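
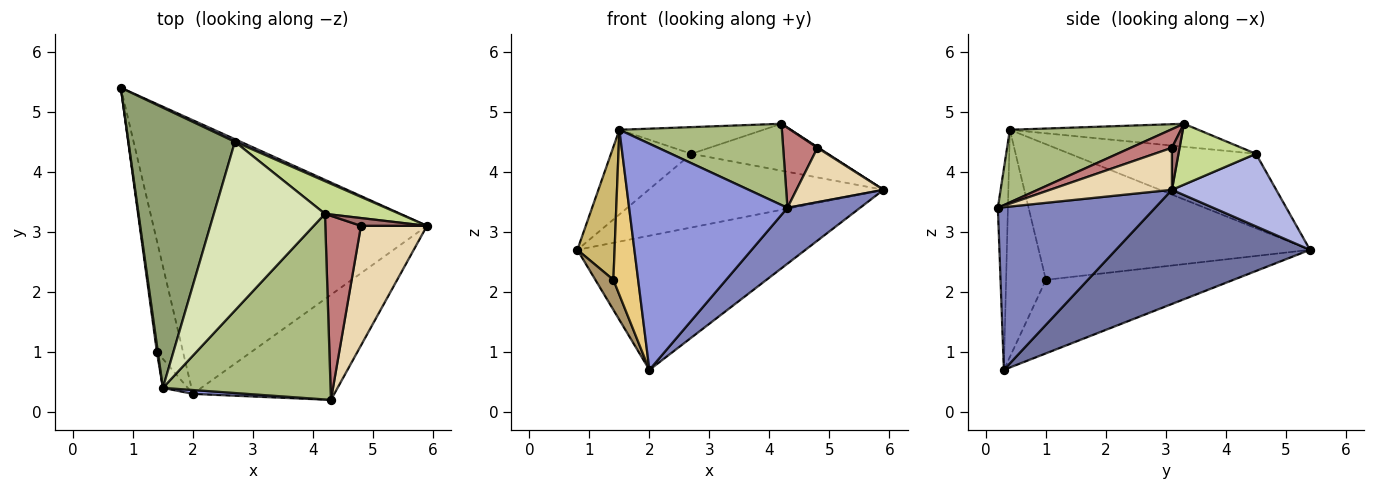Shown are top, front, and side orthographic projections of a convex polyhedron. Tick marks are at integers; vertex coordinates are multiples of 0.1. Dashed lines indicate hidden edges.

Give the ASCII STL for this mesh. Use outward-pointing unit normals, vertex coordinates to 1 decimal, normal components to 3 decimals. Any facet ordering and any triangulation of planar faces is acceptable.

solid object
 facet normal 0.351 0.412 -0.841
  outer loop
   vertex 2.0 0.3 0.7
   vertex 0.8 5.4 2.7
   vertex 5.9 3.1 3.7
  endloop
 endfacet
 facet normal 0.713 -0.329 -0.619
  outer loop
   vertex 4.3 0.2 3.4
   vertex 2.0 0.3 0.7
   vertex 5.9 3.1 3.7
  endloop
 endfacet
 facet normal -0.063 -0.998 0.017
  outer loop
   vertex 1.5 0.4 4.7
   vertex 2.0 0.3 0.7
   vertex 4.3 0.2 3.4
  endloop
 endfacet
 facet normal 0.406 0.913 0.032
  outer loop
   vertex 2.7 4.5 4.3
   vertex 5.9 3.1 3.7
   vertex 0.8 5.4 2.7
  endloop
 endfacet
 facet normal -0.556 0.240 0.796
  outer loop
   vertex 2.7 4.5 4.3
   vertex 0.8 5.4 2.7
   vertex 1.5 0.4 4.7
  endloop
 endfacet
 facet normal 0.369 -0.373 0.852
  outer loop
   vertex 4.2 3.3 4.8
   vertex 1.5 0.4 4.7
   vertex 4.3 0.2 3.4
  endloop
 endfacet
 facet normal 0.423 0.744 0.518
  outer loop
   vertex 4.2 3.3 4.8
   vertex 5.9 3.1 3.7
   vertex 2.7 4.5 4.3
  endloop
 endfacet
 facet normal -0.200 0.153 0.968
  outer loop
   vertex 4.2 3.3 4.8
   vertex 2.7 4.5 4.3
   vertex 1.5 0.4 4.7
  endloop
 endfacet
 facet normal -0.938 -0.090 -0.333
  outer loop
   vertex 1.4 1.0 2.2
   vertex 0.8 5.4 2.7
   vertex 2.0 0.3 0.7
  endloop
 endfacet
 facet normal -0.991 -0.136 0.007
  outer loop
   vertex 1.4 1.0 2.2
   vertex 1.5 0.4 4.7
   vertex 0.8 5.4 2.7
  endloop
 endfacet
 facet normal -0.845 -0.526 -0.092
  outer loop
   vertex 1.4 1.0 2.2
   vertex 2.0 0.3 0.7
   vertex 1.5 0.4 4.7
  endloop
 endfacet
 facet normal 0.501 -0.358 0.788
  outer loop
   vertex 4.8 3.1 4.4
   vertex 4.3 0.2 3.4
   vertex 5.9 3.1 3.7
  endloop
 endfacet
 facet normal 0.535 -0.076 0.841
  outer loop
   vertex 4.8 3.1 4.4
   vertex 5.9 3.1 3.7
   vertex 4.2 3.3 4.8
  endloop
 endfacet
 facet normal 0.432 -0.360 0.827
  outer loop
   vertex 4.8 3.1 4.4
   vertex 4.2 3.3 4.8
   vertex 4.3 0.2 3.4
  endloop
 endfacet
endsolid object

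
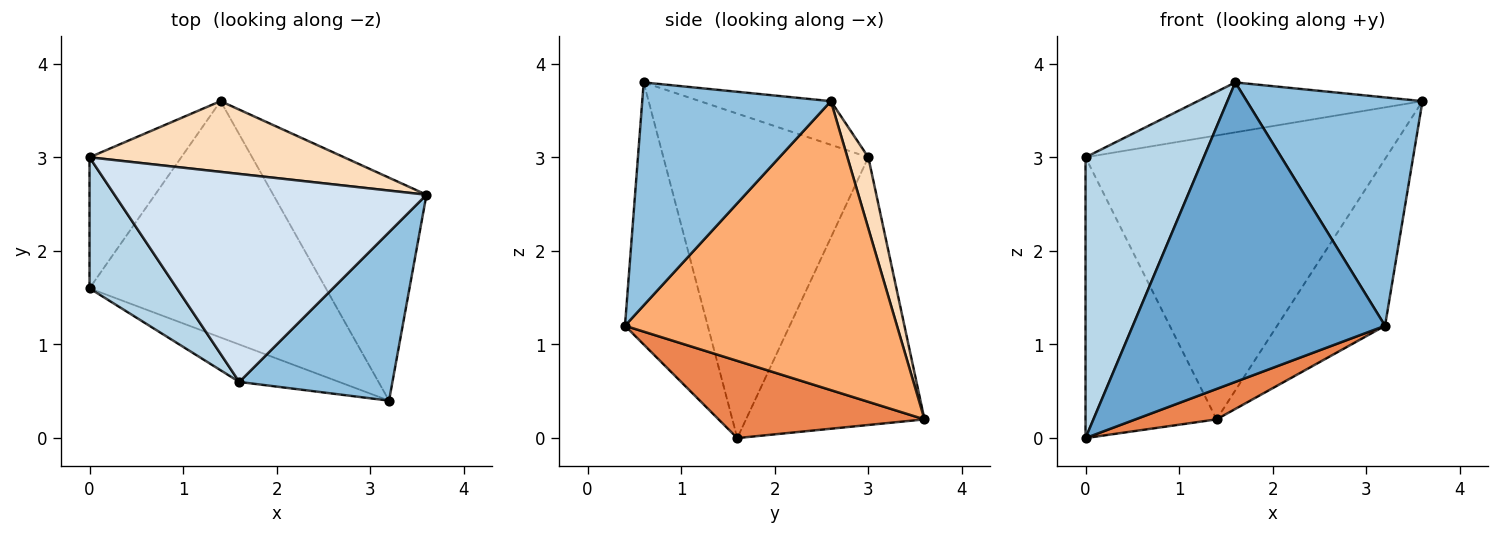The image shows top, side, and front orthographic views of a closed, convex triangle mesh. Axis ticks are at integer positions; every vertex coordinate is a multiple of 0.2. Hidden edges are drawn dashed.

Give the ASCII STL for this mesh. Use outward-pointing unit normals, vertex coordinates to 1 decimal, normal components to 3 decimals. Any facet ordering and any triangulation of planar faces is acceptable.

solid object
 facet normal -0.310 -0.944 -0.118
  outer loop
   vertex 1.6 0.6 3.8
   vertex 0.0 1.6 0.0
   vertex 3.2 0.4 1.2
  endloop
 endfacet
 facet normal 0.654 -0.609 0.449
  outer loop
   vertex 1.6 0.6 3.8
   vertex 3.2 0.4 1.2
   vertex 3.6 2.6 3.6
  endloop
 endfacet
 facet normal -0.844 -0.487 0.227
  outer loop
   vertex 0.0 3.0 3.0
   vertex 0.0 1.6 0.0
   vertex 1.6 0.6 3.8
  endloop
 endfacet
 facet normal -0.135 0.231 0.964
  outer loop
   vertex 0.0 3.0 3.0
   vertex 1.6 0.6 3.8
   vertex 3.6 2.6 3.6
  endloop
 endfacet
 facet normal 0.308 -0.121 -0.944
  outer loop
   vertex 1.4 3.6 0.2
   vertex 3.2 0.4 1.2
   vertex 0.0 1.6 0.0
  endloop
 endfacet
 facet normal 0.834 0.331 -0.442
  outer loop
   vertex 1.4 3.6 0.2
   vertex 3.6 2.6 3.6
   vertex 3.2 0.4 1.2
  endloop
 endfacet
 facet normal -0.777 0.570 -0.266
  outer loop
   vertex 1.4 3.6 0.2
   vertex 0.0 1.6 0.0
   vertex 0.0 3.0 3.0
  endloop
 endfacet
 facet normal 0.067 0.968 0.241
  outer loop
   vertex 1.4 3.6 0.2
   vertex 0.0 3.0 3.0
   vertex 3.6 2.6 3.6
  endloop
 endfacet
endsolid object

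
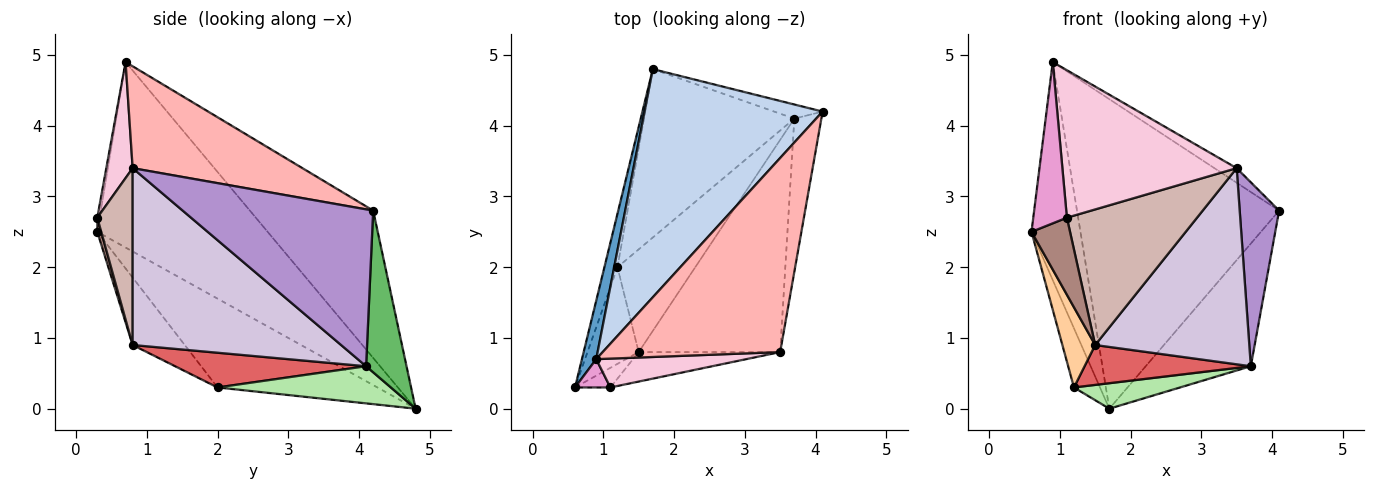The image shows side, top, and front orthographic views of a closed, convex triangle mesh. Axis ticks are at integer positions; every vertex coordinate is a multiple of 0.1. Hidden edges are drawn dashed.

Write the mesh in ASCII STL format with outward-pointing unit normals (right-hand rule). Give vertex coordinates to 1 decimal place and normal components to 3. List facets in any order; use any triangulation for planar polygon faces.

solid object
 facet normal -0.958 0.275 0.074
  outer loop
   vertex 0.9 0.7 4.9
   vertex 1.7 4.8 0.0
   vertex 0.6 0.3 2.5
  endloop
 endfacet
 facet normal -0.441 0.723 0.533
  outer loop
   vertex 0.9 0.7 4.9
   vertex 4.1 4.2 2.8
   vertex 1.7 4.8 0.0
  endloop
 endfacet
 facet normal -0.977 0.159 -0.143
  outer loop
   vertex 1.2 2.0 0.3
   vertex 0.6 0.3 2.5
   vertex 1.7 4.8 0.0
  endloop
 endfacet
 facet normal -0.712 -0.448 -0.541
  outer loop
   vertex 1.2 2.0 0.3
   vertex 1.5 0.8 0.9
   vertex 0.6 0.3 2.5
  endloop
 endfacet
 facet normal 0.357 0.928 -0.107
  outer loop
   vertex 3.7 4.1 0.6
   vertex 1.7 4.8 0.0
   vertex 4.1 4.2 2.8
  endloop
 endfacet
 facet normal 0.237 -0.145 -0.961
  outer loop
   vertex 3.7 4.1 0.6
   vertex 1.2 2.0 0.3
   vertex 1.7 4.8 0.0
  endloop
 endfacet
 facet normal 0.384 -0.334 -0.861
  outer loop
   vertex 3.7 4.1 0.6
   vertex 1.5 0.8 0.9
   vertex 1.2 2.0 0.3
  endloop
 endfacet
 facet normal 0.497 0.065 0.865
  outer loop
   vertex 3.5 0.8 3.4
   vertex 4.1 4.2 2.8
   vertex 0.9 0.7 4.9
  endloop
 endfacet
 facet normal 0.966 -0.200 -0.166
  outer loop
   vertex 3.5 0.8 3.4
   vertex 3.7 4.1 0.6
   vertex 4.1 4.2 2.8
  endloop
 endfacet
 facet normal 0.676 -0.500 -0.541
  outer loop
   vertex 3.5 0.8 3.4
   vertex 1.5 0.8 0.9
   vertex 3.7 4.1 0.6
  endloop
 endfacet
 facet normal 0.098 -0.964 -0.246
  outer loop
   vertex 1.1 0.3 2.7
   vertex 0.6 0.3 2.5
   vertex 1.5 0.8 0.9
  endloop
 endfacet
 facet normal 0.257 -0.944 -0.205
  outer loop
   vertex 1.1 0.3 2.7
   vertex 1.5 0.8 0.9
   vertex 3.5 0.8 3.4
  endloop
 endfacet
 facet normal -0.069 -0.983 0.172
  outer loop
   vertex 1.1 0.3 2.7
   vertex 0.9 0.7 4.9
   vertex 0.6 0.3 2.5
  endloop
 endfacet
 facet normal 0.147 -0.971 0.190
  outer loop
   vertex 1.1 0.3 2.7
   vertex 3.5 0.8 3.4
   vertex 0.9 0.7 4.9
  endloop
 endfacet
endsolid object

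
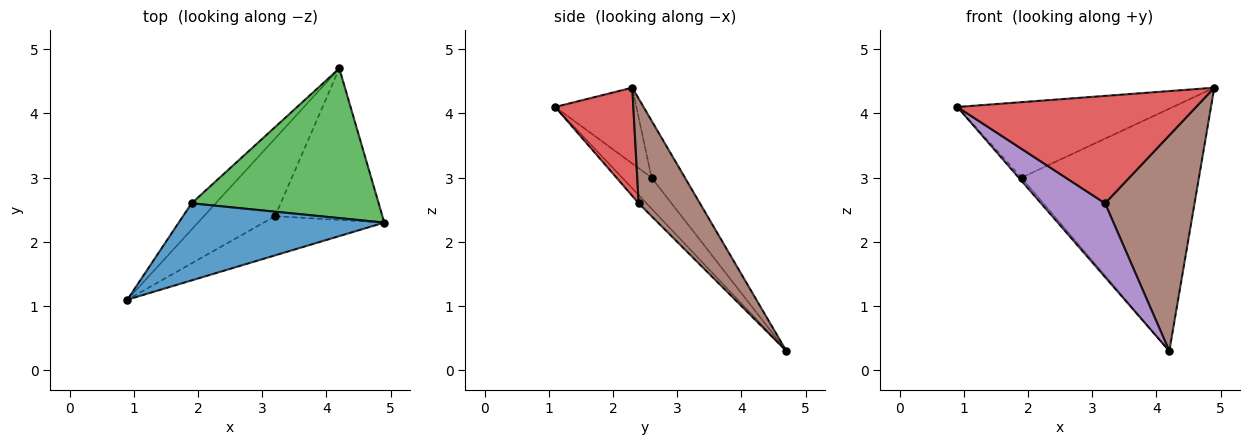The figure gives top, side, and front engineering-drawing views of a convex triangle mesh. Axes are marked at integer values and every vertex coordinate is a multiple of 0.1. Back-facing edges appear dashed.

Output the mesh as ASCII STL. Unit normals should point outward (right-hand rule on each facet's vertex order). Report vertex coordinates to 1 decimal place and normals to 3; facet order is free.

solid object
 facet normal -0.255 0.677 0.691
  outer loop
   vertex 1.9 2.6 3.0
   vertex 0.9 1.1 4.1
   vertex 4.9 2.3 4.4
  endloop
 endfacet
 facet normal -0.788 0.077 -0.611
  outer loop
   vertex 1.9 2.6 3.0
   vertex 4.2 4.7 0.3
   vertex 0.9 1.1 4.1
  endloop
 endfacet
 facet normal -0.158 0.840 0.519
  outer loop
   vertex 1.9 2.6 3.0
   vertex 4.9 2.3 4.4
   vertex 4.2 4.7 0.3
  endloop
 endfacet
 facet normal 0.294 -0.898 -0.328
  outer loop
   vertex 3.2 2.4 2.6
   vertex 4.9 2.3 4.4
   vertex 0.9 1.1 4.1
  endloop
 endfacet
 facet normal -0.083 -0.686 -0.723
  outer loop
   vertex 3.2 2.4 2.6
   vertex 0.9 1.1 4.1
   vertex 4.2 4.7 0.3
  endloop
 endfacet
 facet normal 0.489 -0.714 -0.501
  outer loop
   vertex 3.2 2.4 2.6
   vertex 4.2 4.7 0.3
   vertex 4.9 2.3 4.4
  endloop
 endfacet
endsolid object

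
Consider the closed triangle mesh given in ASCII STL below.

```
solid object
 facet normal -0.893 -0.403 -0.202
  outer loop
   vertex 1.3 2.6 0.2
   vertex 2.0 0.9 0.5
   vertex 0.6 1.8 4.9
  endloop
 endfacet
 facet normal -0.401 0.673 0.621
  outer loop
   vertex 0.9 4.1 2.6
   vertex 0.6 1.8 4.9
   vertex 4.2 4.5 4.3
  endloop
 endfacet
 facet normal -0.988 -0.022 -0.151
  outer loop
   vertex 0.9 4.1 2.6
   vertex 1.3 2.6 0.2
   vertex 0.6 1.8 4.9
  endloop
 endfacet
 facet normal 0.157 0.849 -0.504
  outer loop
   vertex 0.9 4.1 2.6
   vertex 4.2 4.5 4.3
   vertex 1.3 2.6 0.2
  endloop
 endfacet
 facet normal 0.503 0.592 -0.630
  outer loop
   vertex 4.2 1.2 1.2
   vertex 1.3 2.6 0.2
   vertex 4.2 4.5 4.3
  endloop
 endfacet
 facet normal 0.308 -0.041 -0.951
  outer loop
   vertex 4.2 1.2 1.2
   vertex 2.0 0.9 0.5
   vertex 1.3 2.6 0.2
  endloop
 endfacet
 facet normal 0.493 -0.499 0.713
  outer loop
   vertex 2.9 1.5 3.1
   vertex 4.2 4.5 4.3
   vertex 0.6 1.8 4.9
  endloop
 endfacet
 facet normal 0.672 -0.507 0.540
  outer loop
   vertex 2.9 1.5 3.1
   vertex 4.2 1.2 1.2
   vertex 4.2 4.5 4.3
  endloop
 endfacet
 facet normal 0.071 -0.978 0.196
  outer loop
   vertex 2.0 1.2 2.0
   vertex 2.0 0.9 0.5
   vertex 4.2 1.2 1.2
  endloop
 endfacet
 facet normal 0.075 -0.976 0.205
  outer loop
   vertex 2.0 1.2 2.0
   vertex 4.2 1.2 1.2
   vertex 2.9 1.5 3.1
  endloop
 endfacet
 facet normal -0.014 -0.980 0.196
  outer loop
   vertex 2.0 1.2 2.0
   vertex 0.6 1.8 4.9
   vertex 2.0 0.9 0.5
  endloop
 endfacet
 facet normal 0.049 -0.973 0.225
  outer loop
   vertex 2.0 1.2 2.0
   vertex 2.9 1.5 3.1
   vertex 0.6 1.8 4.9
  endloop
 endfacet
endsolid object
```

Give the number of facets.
12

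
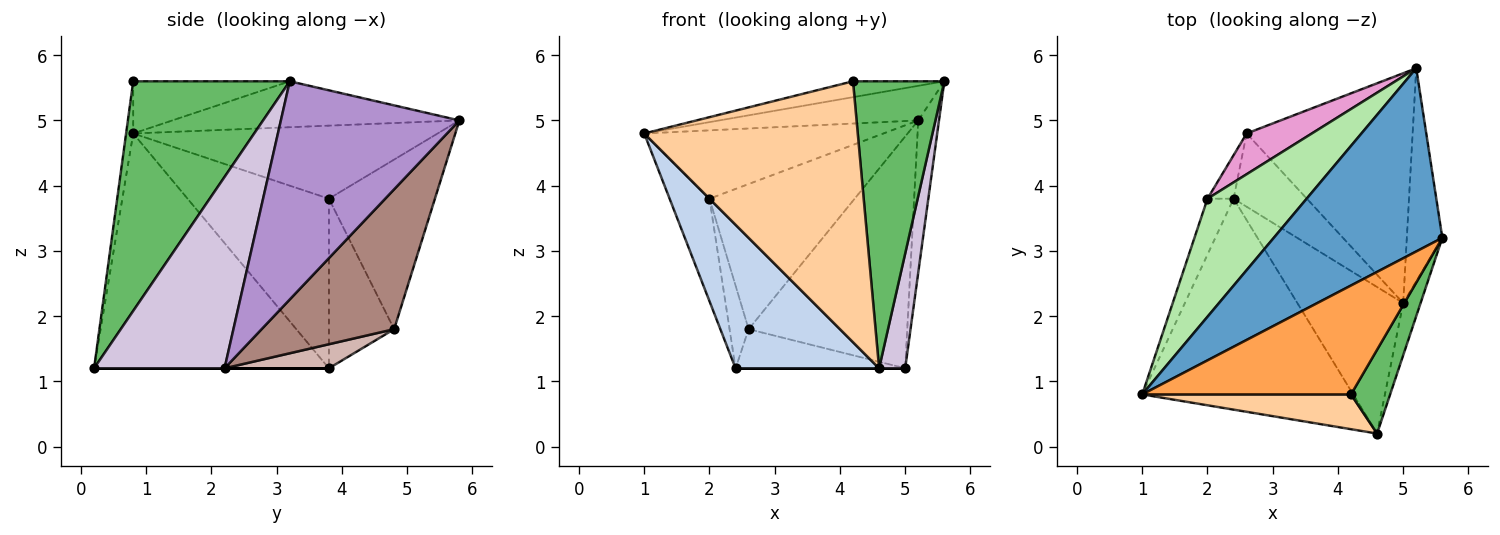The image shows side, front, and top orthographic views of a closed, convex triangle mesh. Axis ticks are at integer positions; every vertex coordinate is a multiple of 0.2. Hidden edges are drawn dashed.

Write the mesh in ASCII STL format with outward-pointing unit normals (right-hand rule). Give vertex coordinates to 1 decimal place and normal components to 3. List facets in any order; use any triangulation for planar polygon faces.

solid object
 facet normal -0.259 0.179 0.949
  outer loop
   vertex 5.2 5.8 5.0
   vertex 1.0 0.8 4.8
   vertex 5.6 3.2 5.6
  endloop
 endfacet
 facet normal -0.677 -0.414 -0.608
  outer loop
   vertex 2.4 3.8 1.2
   vertex 4.6 0.2 1.2
   vertex 1.0 0.8 4.8
  endloop
 endfacet
 facet normal -0.240 0.140 0.961
  outer loop
   vertex 4.2 0.8 5.6
   vertex 5.6 3.2 5.6
   vertex 1.0 0.8 4.8
  endloop
 endfacet
 facet normal -0.033 -0.991 0.132
  outer loop
   vertex 4.2 0.8 5.6
   vertex 1.0 0.8 4.8
   vertex 4.6 0.2 1.2
  endloop
 endfacet
 facet normal 0.855 -0.498 0.146
  outer loop
   vertex 4.2 0.8 5.6
   vertex 4.6 0.2 1.2
   vertex 5.6 3.2 5.6
  endloop
 endfacet
 facet normal -0.538 0.422 0.730
  outer loop
   vertex 2.0 3.8 3.8
   vertex 1.0 0.8 4.8
   vertex 5.2 5.8 5.0
  endloop
 endfacet
 facet normal -0.952 0.269 -0.146
  outer loop
   vertex 2.0 3.8 3.8
   vertex 2.4 3.8 1.2
   vertex 1.0 0.8 4.8
  endloop
 endfacet
 facet normal 0.000 0.000 -1.000
  outer loop
   vertex 5.0 2.2 1.2
   vertex 4.6 0.2 1.2
   vertex 2.4 3.8 1.2
  endloop
 endfacet
 facet normal 0.981 0.114 -0.160
  outer loop
   vertex 5.0 2.2 1.2
   vertex 5.2 5.8 5.0
   vertex 5.6 3.2 5.6
  endloop
 endfacet
 facet normal 0.977 -0.195 -0.089
  outer loop
   vertex 5.0 2.2 1.2
   vertex 5.6 3.2 5.6
   vertex 4.6 0.2 1.2
  endloop
 endfacet
 facet normal 0.510 0.611 -0.605
  outer loop
   vertex 2.6 4.8 1.8
   vertex 5.2 5.8 5.0
   vertex 5.0 2.2 1.2
  endloop
 endfacet
 facet normal 0.279 0.453 -0.847
  outer loop
   vertex 2.6 4.8 1.8
   vertex 5.0 2.2 1.2
   vertex 2.4 3.8 1.2
  endloop
 endfacet
 facet normal -0.575 0.788 0.221
  outer loop
   vertex 2.6 4.8 1.8
   vertex 2.0 3.8 3.8
   vertex 5.2 5.8 5.0
  endloop
 endfacet
 facet normal -0.950 0.278 -0.146
  outer loop
   vertex 2.6 4.8 1.8
   vertex 2.4 3.8 1.2
   vertex 2.0 3.8 3.8
  endloop
 endfacet
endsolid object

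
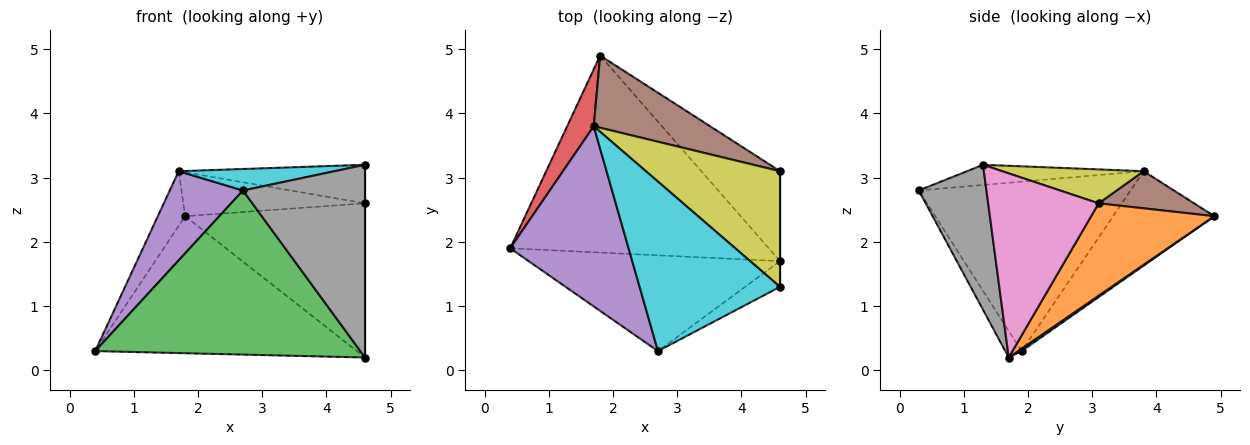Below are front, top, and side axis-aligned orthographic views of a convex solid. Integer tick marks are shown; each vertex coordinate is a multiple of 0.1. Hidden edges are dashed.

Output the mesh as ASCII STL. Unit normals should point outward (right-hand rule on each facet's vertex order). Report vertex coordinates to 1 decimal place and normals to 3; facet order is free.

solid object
 facet normal 0.008 0.571 -0.821
  outer loop
   vertex 4.6 1.7 0.2
   vertex 0.4 1.9 0.3
   vertex 1.8 4.9 2.4
  endloop
 endfacet
 facet normal 0.509 0.744 -0.434
  outer loop
   vertex 4.6 1.7 0.2
   vertex 1.8 4.9 2.4
   vertex 4.6 3.1 2.6
  endloop
 endfacet
 facet normal -0.053 -0.863 -0.503
  outer loop
   vertex 4.6 1.7 0.2
   vertex 2.7 0.3 2.8
   vertex 0.4 1.9 0.3
  endloop
 endfacet
 facet normal -0.932 0.251 0.262
  outer loop
   vertex 1.7 3.8 3.1
   vertex 1.8 4.9 2.4
   vertex 0.4 1.9 0.3
  endloop
 endfacet
 facet normal -0.789 -0.273 0.551
  outer loop
   vertex 1.7 3.8 3.1
   vertex 0.4 1.9 0.3
   vertex 2.7 0.3 2.8
  endloop
 endfacet
 facet normal 0.263 0.501 0.825
  outer loop
   vertex 1.7 3.8 3.1
   vertex 4.6 3.1 2.6
   vertex 1.8 4.9 2.4
  endloop
 endfacet
 facet normal 1.000 0.000 0.000
  outer loop
   vertex 4.6 1.3 3.2
   vertex 4.6 1.7 0.2
   vertex 4.6 3.1 2.6
  endloop
 endfacet
 facet normal 0.482 -0.869 -0.116
  outer loop
   vertex 4.6 1.3 3.2
   vertex 2.7 0.3 2.8
   vertex 4.6 1.7 0.2
  endloop
 endfacet
 facet normal 0.233 0.308 0.923
  outer loop
   vertex 4.6 1.3 3.2
   vertex 4.6 3.1 2.6
   vertex 1.7 3.8 3.1
  endloop
 endfacet
 facet normal -0.141 -0.125 0.982
  outer loop
   vertex 4.6 1.3 3.2
   vertex 1.7 3.8 3.1
   vertex 2.7 0.3 2.8
  endloop
 endfacet
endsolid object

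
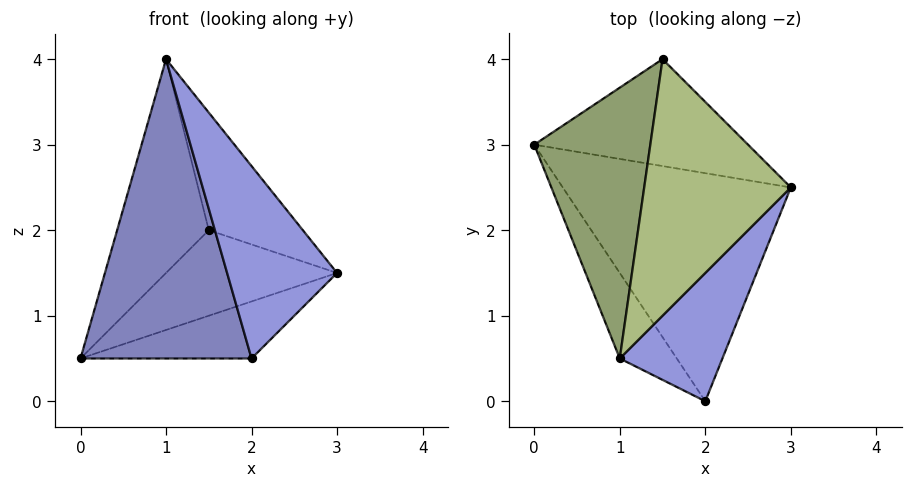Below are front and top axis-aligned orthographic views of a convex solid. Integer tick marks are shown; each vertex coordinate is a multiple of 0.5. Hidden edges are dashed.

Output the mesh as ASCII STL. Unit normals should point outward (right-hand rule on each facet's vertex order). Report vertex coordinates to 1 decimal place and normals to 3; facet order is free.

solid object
 facet normal 0.342 0.228 -0.912
  outer loop
   vertex 2.0 0.0 0.5
   vertex 0.0 3.0 0.5
   vertex 3.0 2.5 1.5
  endloop
 endfacet
 facet normal -0.822 -0.548 -0.157
  outer loop
   vertex 1.0 0.5 4.0
   vertex 0.0 3.0 0.5
   vertex 2.0 0.0 0.5
  endloop
 endfacet
 facet normal 0.836 -0.456 0.304
  outer loop
   vertex 1.0 0.5 4.0
   vertex 2.0 0.0 0.5
   vertex 3.0 2.5 1.5
  endloop
 endfacet
 facet normal 0.342 0.587 -0.734
  outer loop
   vertex 1.5 4.0 2.0
   vertex 3.0 2.5 1.5
   vertex 0.0 3.0 0.5
  endloop
 endfacet
 facet normal -0.768 0.397 0.503
  outer loop
   vertex 1.5 4.0 2.0
   vertex 0.0 3.0 0.5
   vertex 1.0 0.5 4.0
  endloop
 endfacet
 facet normal 0.584 0.338 0.738
  outer loop
   vertex 1.5 4.0 2.0
   vertex 1.0 0.5 4.0
   vertex 3.0 2.5 1.5
  endloop
 endfacet
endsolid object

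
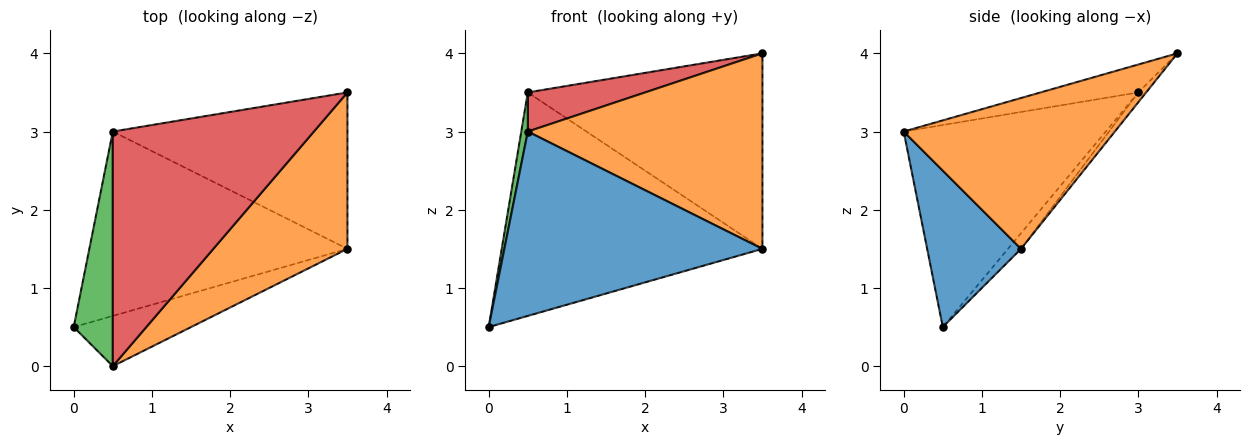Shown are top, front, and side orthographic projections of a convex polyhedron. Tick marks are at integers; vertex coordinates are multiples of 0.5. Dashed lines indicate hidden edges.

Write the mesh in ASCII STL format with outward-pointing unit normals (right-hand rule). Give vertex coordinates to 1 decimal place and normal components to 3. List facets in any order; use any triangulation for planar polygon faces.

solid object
 facet normal 0.331 -0.910 -0.248
  outer loop
   vertex 3.5 1.5 1.5
   vertex 0.5 0.0 3.0
   vertex 0.0 0.5 0.5
  endloop
 endfacet
 facet normal 0.575 -0.639 0.511
  outer loop
   vertex 3.5 1.5 1.5
   vertex 3.5 3.5 4.0
   vertex 0.5 0.0 3.0
  endloop
 endfacet
 facet normal -0.981 -0.032 0.190
  outer loop
   vertex 0.5 3.0 3.5
   vertex 0.0 0.5 0.5
   vertex 0.5 0.0 3.0
  endloop
 endfacet
 facet normal -0.136 -0.163 0.977
  outer loop
   vertex 0.5 3.0 3.5
   vertex 0.5 0.0 3.0
   vertex 3.5 3.5 4.0
  endloop
 endfacet
 facet normal -0.039 0.771 -0.636
  outer loop
   vertex 0.5 3.0 3.5
   vertex 3.5 1.5 1.5
   vertex 0.0 0.5 0.5
  endloop
 endfacet
 facet normal -0.026 0.781 -0.624
  outer loop
   vertex 0.5 3.0 3.5
   vertex 3.5 3.5 4.0
   vertex 3.5 1.5 1.5
  endloop
 endfacet
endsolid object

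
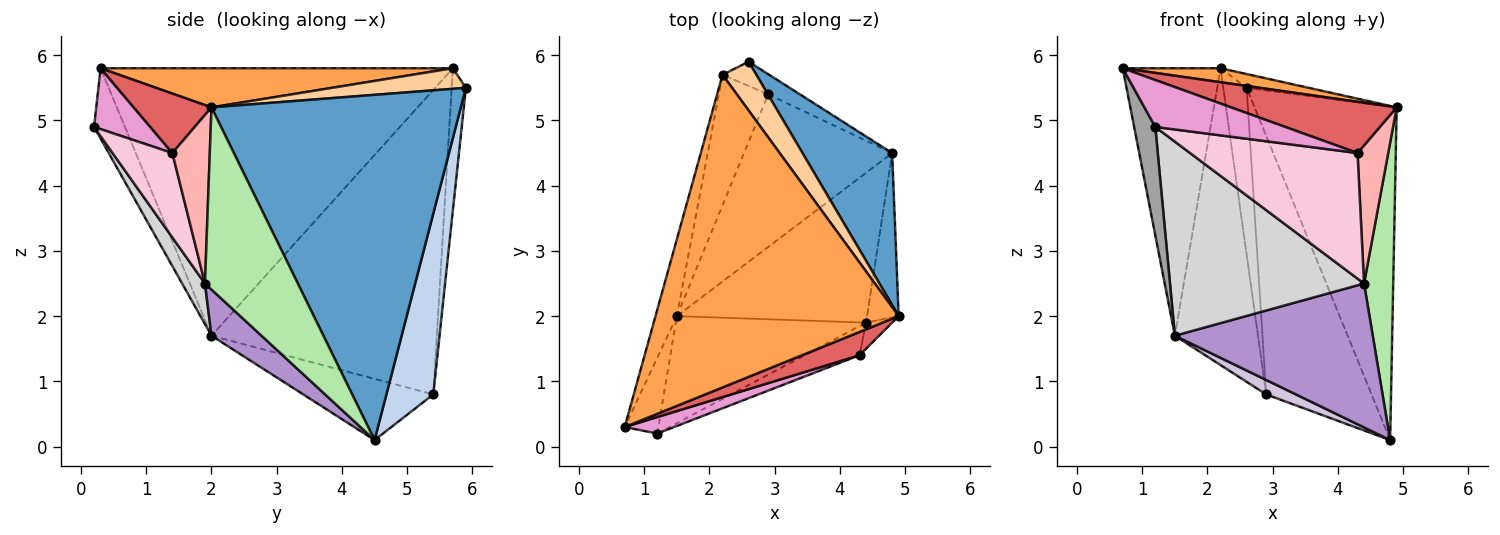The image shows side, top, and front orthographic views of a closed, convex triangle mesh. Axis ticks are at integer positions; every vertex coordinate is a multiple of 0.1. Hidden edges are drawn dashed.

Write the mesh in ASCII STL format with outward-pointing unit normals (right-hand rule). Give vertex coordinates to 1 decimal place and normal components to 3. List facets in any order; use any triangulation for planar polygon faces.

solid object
 facet normal 0.848 0.483 0.220
  outer loop
   vertex 4.8 4.5 0.1
   vertex 2.6 5.9 5.5
   vertex 4.9 2.0 5.2
  endloop
 endfacet
 facet normal 0.405 0.911 -0.071
  outer loop
   vertex 2.9 5.4 0.8
   vertex 2.6 5.9 5.5
   vertex 4.8 4.5 0.1
  endloop
 endfacet
 facet normal 0.159 -0.044 0.986
  outer loop
   vertex 2.2 5.7 5.8
   vertex 0.7 0.3 5.8
   vertex 4.9 2.0 5.2
  endloop
 endfacet
 facet normal 0.506 0.234 0.830
  outer loop
   vertex 2.2 5.7 5.8
   vertex 4.9 2.0 5.2
   vertex 2.6 5.9 5.5
  endloop
 endfacet
 facet normal -0.516 0.848 -0.123
  outer loop
   vertex 2.2 5.7 5.8
   vertex 2.6 5.9 5.5
   vertex 2.9 5.4 0.8
  endloop
 endfacet
 facet normal 0.941 -0.296 -0.163
  outer loop
   vertex 4.4 1.9 2.5
   vertex 4.8 4.5 0.1
   vertex 4.9 2.0 5.2
  endloop
 endfacet
 facet normal 0.393 -0.837 0.380
  outer loop
   vertex 4.3 1.4 4.5
   vertex 4.9 2.0 5.2
   vertex 0.7 0.3 5.8
  endloop
 endfacet
 facet normal 0.768 -0.629 -0.119
  outer loop
   vertex 4.3 1.4 4.5
   vertex 4.4 1.9 2.5
   vertex 4.9 2.0 5.2
  endloop
 endfacet
 facet normal 0.172 -0.682 -0.710
  outer loop
   vertex 1.5 2.0 1.7
   vertex 4.8 4.5 0.1
   vertex 4.4 1.9 2.5
  endloop
 endfacet
 facet normal -0.380 -0.087 -0.921
  outer loop
   vertex 1.5 2.0 1.7
   vertex 2.9 5.4 0.8
   vertex 4.8 4.5 0.1
  endloop
 endfacet
 facet normal -0.961 0.267 -0.077
  outer loop
   vertex 1.5 2.0 1.7
   vertex 0.7 0.3 5.8
   vertex 2.2 5.7 5.8
  endloop
 endfacet
 facet normal -0.928 0.342 -0.150
  outer loop
   vertex 1.5 2.0 1.7
   vertex 2.2 5.7 5.8
   vertex 2.9 5.4 0.8
  endloop
 endfacet
 facet normal 0.378 -0.874 0.307
  outer loop
   vertex 1.2 0.2 4.9
   vertex 4.3 1.4 4.5
   vertex 0.7 0.3 5.8
  endloop
 endfacet
 facet normal 0.329 -0.920 -0.214
  outer loop
   vertex 1.2 0.2 4.9
   vertex 4.4 1.9 2.5
   vertex 4.3 1.4 4.5
  endloop
 endfacet
 facet normal -0.767 -0.526 -0.368
  outer loop
   vertex 1.2 0.2 4.9
   vertex 0.7 0.3 5.8
   vertex 1.5 2.0 1.7
  endloop
 endfacet
 facet normal 0.102 -0.871 -0.480
  outer loop
   vertex 1.2 0.2 4.9
   vertex 1.5 2.0 1.7
   vertex 4.4 1.9 2.5
  endloop
 endfacet
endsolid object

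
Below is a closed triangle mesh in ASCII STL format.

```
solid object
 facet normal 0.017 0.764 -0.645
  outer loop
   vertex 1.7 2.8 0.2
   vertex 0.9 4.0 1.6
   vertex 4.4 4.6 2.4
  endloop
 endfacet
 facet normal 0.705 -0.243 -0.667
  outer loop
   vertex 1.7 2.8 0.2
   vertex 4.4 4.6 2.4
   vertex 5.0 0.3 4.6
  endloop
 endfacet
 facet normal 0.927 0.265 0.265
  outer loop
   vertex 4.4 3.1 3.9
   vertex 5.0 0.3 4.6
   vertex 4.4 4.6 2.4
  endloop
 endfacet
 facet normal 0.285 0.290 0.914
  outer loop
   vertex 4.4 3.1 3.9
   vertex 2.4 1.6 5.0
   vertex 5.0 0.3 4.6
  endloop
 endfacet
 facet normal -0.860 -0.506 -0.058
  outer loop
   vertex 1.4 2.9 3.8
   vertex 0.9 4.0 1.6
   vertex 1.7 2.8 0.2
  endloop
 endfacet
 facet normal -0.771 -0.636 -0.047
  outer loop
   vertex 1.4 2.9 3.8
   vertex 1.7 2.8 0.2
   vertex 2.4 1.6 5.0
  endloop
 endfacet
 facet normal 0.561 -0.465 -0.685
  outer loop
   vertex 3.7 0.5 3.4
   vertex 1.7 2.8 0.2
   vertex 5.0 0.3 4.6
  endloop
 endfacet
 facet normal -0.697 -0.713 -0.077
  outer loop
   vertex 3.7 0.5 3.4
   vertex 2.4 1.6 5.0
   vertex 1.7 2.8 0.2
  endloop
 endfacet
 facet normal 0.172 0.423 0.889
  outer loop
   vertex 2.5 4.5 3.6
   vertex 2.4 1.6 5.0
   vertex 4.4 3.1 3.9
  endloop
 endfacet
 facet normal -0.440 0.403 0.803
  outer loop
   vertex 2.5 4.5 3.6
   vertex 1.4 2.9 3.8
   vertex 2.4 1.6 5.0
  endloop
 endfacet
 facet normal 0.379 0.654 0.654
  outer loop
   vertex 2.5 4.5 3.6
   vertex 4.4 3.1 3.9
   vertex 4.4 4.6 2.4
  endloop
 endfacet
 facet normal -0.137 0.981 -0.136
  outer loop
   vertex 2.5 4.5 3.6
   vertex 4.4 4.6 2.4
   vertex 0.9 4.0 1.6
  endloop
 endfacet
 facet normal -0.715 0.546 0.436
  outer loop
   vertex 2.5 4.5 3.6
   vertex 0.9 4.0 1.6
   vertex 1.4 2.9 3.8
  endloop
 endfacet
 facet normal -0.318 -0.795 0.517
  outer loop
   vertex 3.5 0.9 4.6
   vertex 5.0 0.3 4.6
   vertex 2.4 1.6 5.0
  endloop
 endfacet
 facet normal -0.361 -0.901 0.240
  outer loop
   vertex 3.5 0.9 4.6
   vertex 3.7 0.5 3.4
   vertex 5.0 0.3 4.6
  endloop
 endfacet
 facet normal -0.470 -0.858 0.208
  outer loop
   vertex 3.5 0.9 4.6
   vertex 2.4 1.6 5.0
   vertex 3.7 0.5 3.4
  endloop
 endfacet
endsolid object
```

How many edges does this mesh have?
24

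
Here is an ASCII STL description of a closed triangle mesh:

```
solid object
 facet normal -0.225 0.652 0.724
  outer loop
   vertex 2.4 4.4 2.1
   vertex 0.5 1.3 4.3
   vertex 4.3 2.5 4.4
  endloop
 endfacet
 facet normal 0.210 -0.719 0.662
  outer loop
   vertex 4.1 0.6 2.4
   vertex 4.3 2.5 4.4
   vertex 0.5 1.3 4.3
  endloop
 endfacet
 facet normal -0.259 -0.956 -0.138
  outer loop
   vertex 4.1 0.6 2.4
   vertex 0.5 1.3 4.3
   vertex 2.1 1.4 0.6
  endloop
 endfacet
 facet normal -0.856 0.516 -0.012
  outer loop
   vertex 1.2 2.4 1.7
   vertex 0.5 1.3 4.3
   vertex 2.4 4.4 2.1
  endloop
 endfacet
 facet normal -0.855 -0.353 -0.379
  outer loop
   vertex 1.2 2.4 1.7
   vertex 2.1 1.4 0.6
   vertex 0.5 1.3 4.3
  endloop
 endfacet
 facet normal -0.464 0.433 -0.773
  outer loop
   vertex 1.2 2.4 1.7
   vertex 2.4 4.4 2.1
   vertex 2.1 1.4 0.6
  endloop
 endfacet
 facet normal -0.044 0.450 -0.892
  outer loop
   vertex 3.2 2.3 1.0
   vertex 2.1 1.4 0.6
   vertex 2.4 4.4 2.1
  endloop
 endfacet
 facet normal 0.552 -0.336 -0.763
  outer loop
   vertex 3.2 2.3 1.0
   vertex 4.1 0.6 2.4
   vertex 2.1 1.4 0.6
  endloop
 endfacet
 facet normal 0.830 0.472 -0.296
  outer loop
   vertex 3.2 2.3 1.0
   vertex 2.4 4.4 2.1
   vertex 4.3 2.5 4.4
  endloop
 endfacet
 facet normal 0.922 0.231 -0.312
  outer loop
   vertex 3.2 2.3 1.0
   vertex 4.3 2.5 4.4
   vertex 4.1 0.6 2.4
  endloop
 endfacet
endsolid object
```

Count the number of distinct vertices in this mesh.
7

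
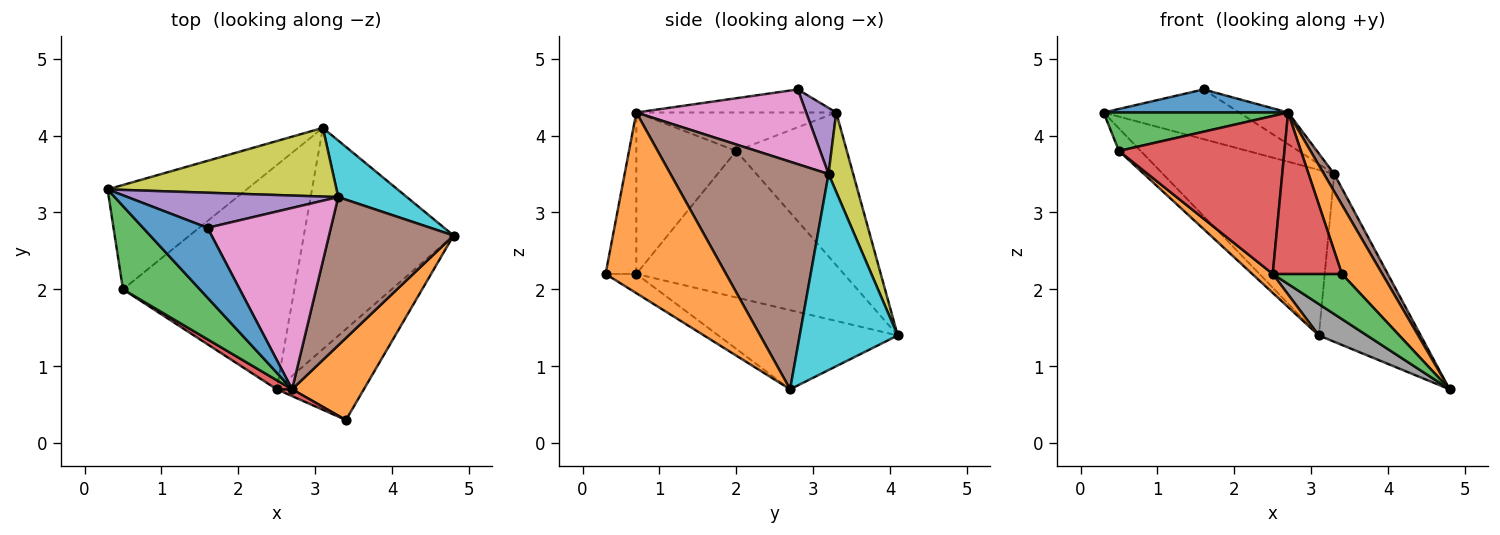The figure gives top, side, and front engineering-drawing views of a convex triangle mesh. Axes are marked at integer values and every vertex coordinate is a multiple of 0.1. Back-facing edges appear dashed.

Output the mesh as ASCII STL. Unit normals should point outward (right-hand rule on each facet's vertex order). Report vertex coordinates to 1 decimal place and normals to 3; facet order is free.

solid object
 facet normal -0.322 -0.297 0.899
  outer loop
   vertex 2.7 0.7 4.3
   vertex 1.6 2.8 4.6
   vertex 0.3 3.3 4.3
  endloop
 endfacet
 facet normal 0.887 -0.297 0.352
  outer loop
   vertex 2.7 0.7 4.3
   vertex 3.4 0.3 2.2
   vertex 4.8 2.7 0.7
  endloop
 endfacet
 facet normal -0.194 -0.436 -0.879
  outer loop
   vertex 2.5 0.7 2.2
   vertex 4.8 2.7 0.7
   vertex 3.4 0.3 2.2
  endloop
 endfacet
 facet normal -0.406 -0.913 0.039
  outer loop
   vertex 2.5 0.7 2.2
   vertex 3.4 0.3 2.2
   vertex 2.7 0.7 4.3
  endloop
 endfacet
 facet normal 0.178 0.804 0.568
  outer loop
   vertex 3.3 3.2 3.5
   vertex 0.3 3.3 4.3
   vertex 1.6 2.8 4.6
  endloop
 endfacet
 facet normal 0.876 -0.057 0.479
  outer loop
   vertex 3.3 3.2 3.5
   vertex 2.7 0.7 4.3
   vertex 4.8 2.7 0.7
  endloop
 endfacet
 facet normal 0.513 0.148 0.846
  outer loop
   vertex 3.3 3.2 3.5
   vertex 1.6 2.8 4.6
   vertex 2.7 0.7 4.3
  endloop
 endfacet
 facet normal -0.464 -0.125 -0.877
  outer loop
   vertex 3.1 4.1 1.4
   vertex 4.8 2.7 0.7
   vertex 2.5 0.7 2.2
  endloop
 endfacet
 facet normal 0.132 0.916 0.380
  outer loop
   vertex 3.1 4.1 1.4
   vertex 0.3 3.3 4.3
   vertex 3.3 3.2 3.5
  endloop
 endfacet
 facet normal 0.674 0.700 0.236
  outer loop
   vertex 3.1 4.1 1.4
   vertex 3.3 3.2 3.5
   vertex 4.8 2.7 0.7
  endloop
 endfacet
 facet normal -0.731 0.144 -0.667
  outer loop
   vertex 0.5 2.0 3.8
   vertex 0.3 3.3 4.3
   vertex 3.1 4.1 1.4
  endloop
 endfacet
 facet normal -0.648 -0.064 -0.759
  outer loop
   vertex 0.5 2.0 3.8
   vertex 3.1 4.1 1.4
   vertex 2.5 0.7 2.2
  endloop
 endfacet
 facet normal -0.413 -0.382 0.827
  outer loop
   vertex 0.5 2.0 3.8
   vertex 2.7 0.7 4.3
   vertex 0.3 3.3 4.3
  endloop
 endfacet
 facet normal -0.516 -0.855 0.049
  outer loop
   vertex 0.5 2.0 3.8
   vertex 2.5 0.7 2.2
   vertex 2.7 0.7 4.3
  endloop
 endfacet
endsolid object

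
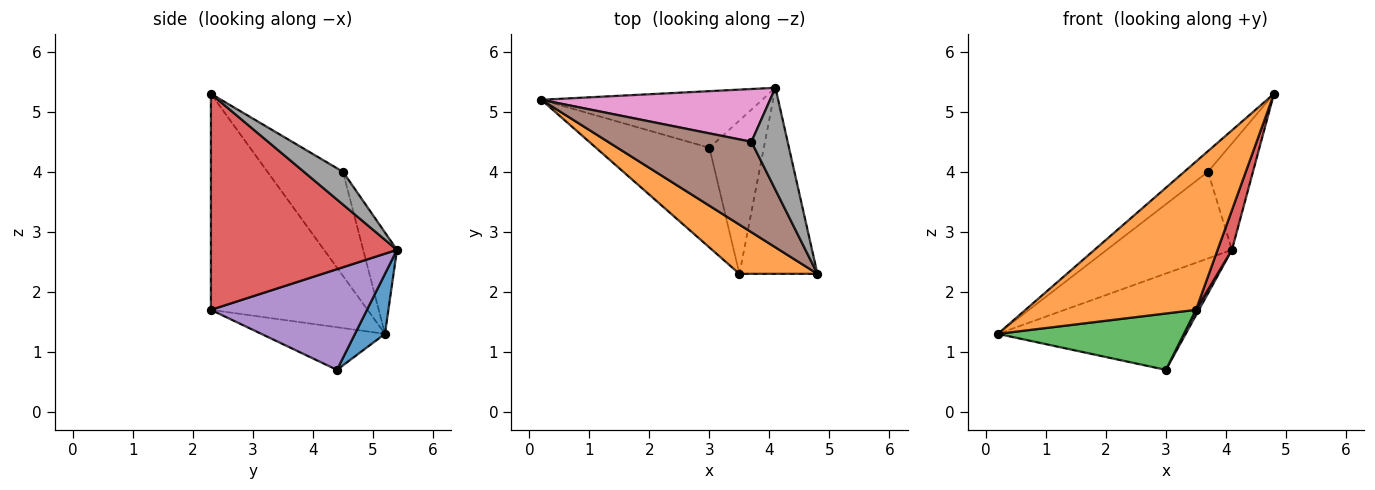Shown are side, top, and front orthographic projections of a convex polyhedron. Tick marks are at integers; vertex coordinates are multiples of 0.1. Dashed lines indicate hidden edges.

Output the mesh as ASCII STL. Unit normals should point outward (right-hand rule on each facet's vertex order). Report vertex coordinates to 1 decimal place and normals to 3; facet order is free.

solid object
 facet normal 0.136 0.854 -0.502
  outer loop
   vertex 3.0 4.4 0.7
   vertex 0.2 5.2 1.3
   vertex 4.1 5.4 2.7
  endloop
 endfacet
 facet normal -0.657 -0.715 0.237
  outer loop
   vertex 3.5 2.3 1.7
   vertex 4.8 2.3 5.3
   vertex 0.2 5.2 1.3
  endloop
 endfacet
 facet normal -0.311 -0.468 -0.827
  outer loop
   vertex 3.5 2.3 1.7
   vertex 0.2 5.2 1.3
   vertex 3.0 4.4 0.7
  endloop
 endfacet
 facet normal 0.938 -0.072 -0.339
  outer loop
   vertex 3.5 2.3 1.7
   vertex 4.1 5.4 2.7
   vertex 4.8 2.3 5.3
  endloop
 endfacet
 facet normal 0.880 -0.017 -0.475
  outer loop
   vertex 3.5 2.3 1.7
   vertex 3.0 4.4 0.7
   vertex 4.1 5.4 2.7
  endloop
 endfacet
 facet normal -0.578 0.181 0.796
  outer loop
   vertex 3.7 4.5 4.0
   vertex 0.2 5.2 1.3
   vertex 4.8 2.3 5.3
  endloop
 endfacet
 facet normal -0.225 0.832 0.507
  outer loop
   vertex 3.7 4.5 4.0
   vertex 4.1 5.4 2.7
   vertex 0.2 5.2 1.3
  endloop
 endfacet
 facet normal 0.530 0.612 0.587
  outer loop
   vertex 3.7 4.5 4.0
   vertex 4.8 2.3 5.3
   vertex 4.1 5.4 2.7
  endloop
 endfacet
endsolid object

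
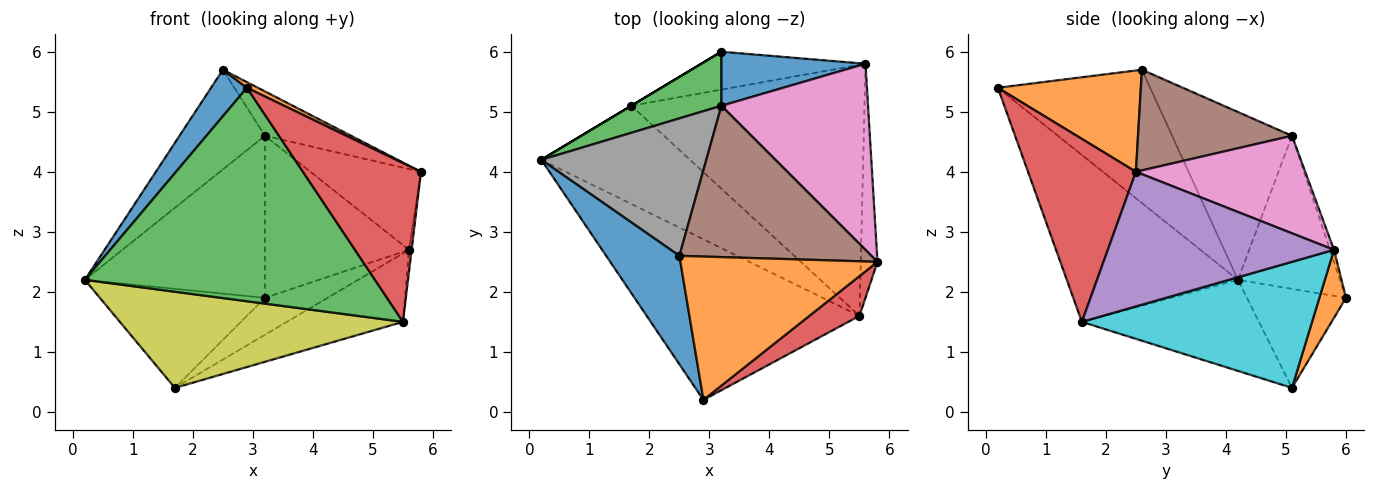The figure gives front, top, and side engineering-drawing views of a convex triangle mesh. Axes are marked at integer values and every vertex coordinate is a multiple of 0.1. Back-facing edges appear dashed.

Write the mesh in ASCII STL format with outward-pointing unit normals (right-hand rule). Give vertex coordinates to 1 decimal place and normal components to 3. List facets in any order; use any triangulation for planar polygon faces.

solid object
 facet normal -0.858 -0.202 0.472
  outer loop
   vertex 2.5 2.6 5.7
   vertex 0.2 4.2 2.2
   vertex 2.9 0.2 5.4
  endloop
 endfacet
 facet normal 0.457 -0.035 0.889
  outer loop
   vertex 2.5 2.6 5.7
   vertex 2.9 0.2 5.4
   vertex 5.8 2.5 4.0
  endloop
 endfacet
 facet normal -0.426 -0.723 -0.544
  outer loop
   vertex 5.5 1.6 1.5
   vertex 2.9 0.2 5.4
   vertex 0.2 4.2 2.2
  endloop
 endfacet
 facet normal 0.663 -0.726 0.182
  outer loop
   vertex 5.5 1.6 1.5
   vertex 5.8 2.5 4.0
   vertex 2.9 0.2 5.4
  endloop
 endfacet
 facet normal 0.992 0.012 -0.123
  outer loop
   vertex 5.5 1.6 1.5
   vertex 5.6 5.8 2.7
   vertex 5.8 2.5 4.0
  endloop
 endfacet
 facet normal 0.449 0.251 0.857
  outer loop
   vertex 3.2 5.1 4.6
   vertex 2.5 2.6 5.7
   vertex 5.8 2.5 4.0
  endloop
 endfacet
 facet normal 0.521 0.340 0.783
  outer loop
   vertex 3.2 5.1 4.6
   vertex 5.8 2.5 4.0
   vertex 5.6 5.8 2.7
  endloop
 endfacet
 facet normal -0.636 0.453 0.625
  outer loop
   vertex 3.2 5.1 4.6
   vertex 0.2 4.2 2.2
   vertex 2.5 2.6 5.7
  endloop
 endfacet
 facet normal -0.401 -0.641 -0.655
  outer loop
   vertex 1.7 5.1 0.4
   vertex 5.5 1.6 1.5
   vertex 0.2 4.2 2.2
  endloop
 endfacet
 facet normal 0.463 0.233 -0.855
  outer loop
   vertex 1.7 5.1 0.4
   vertex 5.6 5.8 2.7
   vertex 5.5 1.6 1.5
  endloop
 endfacet
 facet normal -0.026 0.948 0.316
  outer loop
   vertex 3.2 6.0 1.9
   vertex 3.2 5.1 4.6
   vertex 5.6 5.8 2.7
  endloop
 endfacet
 facet normal 0.285 0.669 -0.686
  outer loop
   vertex 3.2 6.0 1.9
   vertex 5.6 5.8 2.7
   vertex 1.7 5.1 0.4
  endloop
 endfacet
 facet normal -0.474 0.836 0.279
  outer loop
   vertex 3.2 6.0 1.9
   vertex 0.2 4.2 2.2
   vertex 3.2 5.1 4.6
  endloop
 endfacet
 facet normal -0.514 0.857 0.000
  outer loop
   vertex 3.2 6.0 1.9
   vertex 1.7 5.1 0.4
   vertex 0.2 4.2 2.2
  endloop
 endfacet
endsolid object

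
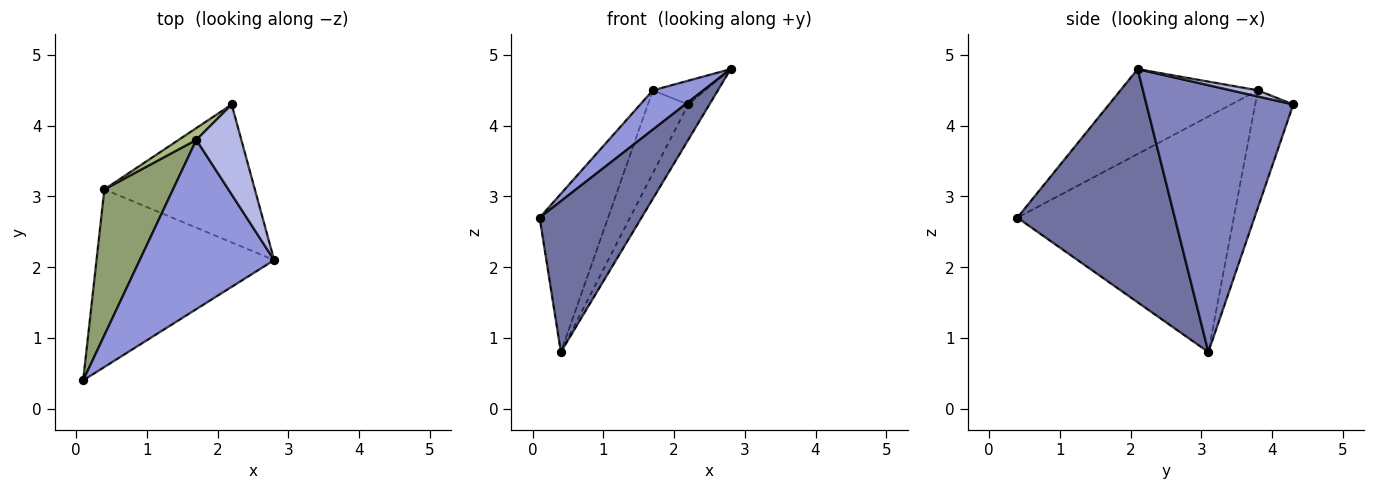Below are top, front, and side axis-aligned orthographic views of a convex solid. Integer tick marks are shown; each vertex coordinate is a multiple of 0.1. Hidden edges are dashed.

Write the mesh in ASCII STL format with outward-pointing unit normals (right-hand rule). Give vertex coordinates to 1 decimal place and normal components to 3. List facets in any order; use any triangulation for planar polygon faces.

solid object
 facet normal 0.707 -0.458 -0.539
  outer loop
   vertex 0.4 3.1 0.8
   vertex 2.8 2.1 4.8
   vertex 0.1 0.4 2.7
  endloop
 endfacet
 facet normal 0.864 0.125 -0.487
  outer loop
   vertex 0.4 3.1 0.8
   vertex 2.2 4.3 4.3
   vertex 2.8 2.1 4.8
  endloop
 endfacet
 facet normal -0.524 -0.193 0.830
  outer loop
   vertex 1.7 3.8 4.5
   vertex 0.1 0.4 2.7
   vertex 2.8 2.1 4.8
  endloop
 endfacet
 facet normal 0.130 0.253 0.959
  outer loop
   vertex 1.7 3.8 4.5
   vertex 2.8 2.1 4.8
   vertex 2.2 4.3 4.3
  endloop
 endfacet
 facet normal -0.919 0.291 0.268
  outer loop
   vertex 1.7 3.8 4.5
   vertex 0.4 3.1 0.8
   vertex 0.1 0.4 2.7
  endloop
 endfacet
 facet normal -0.682 0.724 0.103
  outer loop
   vertex 1.7 3.8 4.5
   vertex 2.2 4.3 4.3
   vertex 0.4 3.1 0.8
  endloop
 endfacet
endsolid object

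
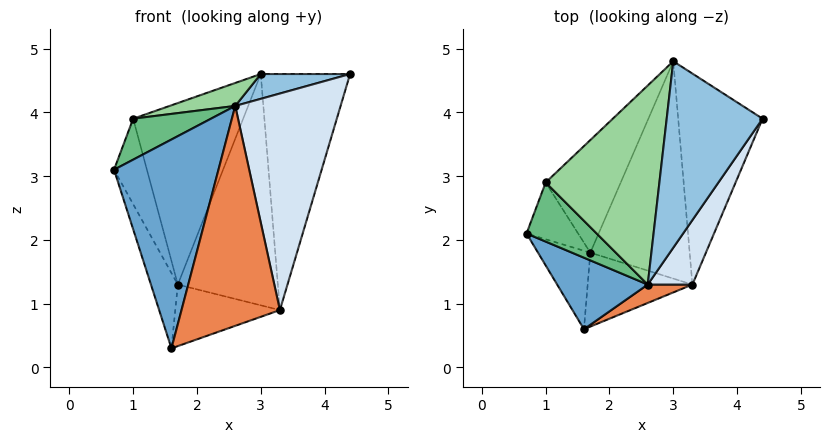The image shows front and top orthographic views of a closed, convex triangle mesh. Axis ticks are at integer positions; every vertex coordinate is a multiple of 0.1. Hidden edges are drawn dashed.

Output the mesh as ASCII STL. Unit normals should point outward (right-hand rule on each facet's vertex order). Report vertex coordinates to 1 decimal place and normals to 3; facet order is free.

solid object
 facet normal -0.494 -0.822 0.282
  outer loop
   vertex 2.6 1.3 4.1
   vertex 0.7 2.1 3.1
   vertex 1.6 0.6 0.3
  endloop
 endfacet
 facet normal -0.085 -0.131 0.988
  outer loop
   vertex 2.6 1.3 4.1
   vertex 4.4 3.9 4.6
   vertex 3.0 4.8 4.6
  endloop
 endfacet
 facet normal -0.737 0.468 -0.488
  outer loop
   vertex 1.7 1.8 1.3
   vertex 1.6 0.6 0.3
   vertex 0.7 2.1 3.1
  endloop
 endfacet
 facet normal 0.794 -0.583 0.174
  outer loop
   vertex 3.3 1.3 0.9
   vertex 4.4 3.9 4.6
   vertex 2.6 1.3 4.1
  endloop
 endfacet
 facet normal 0.356 -0.931 0.078
  outer loop
   vertex 3.3 1.3 0.9
   vertex 2.6 1.3 4.1
   vertex 1.6 0.6 0.3
  endloop
 endfacet
 facet normal 0.008 0.640 -0.769
  outer loop
   vertex 3.3 1.3 0.9
   vertex 1.6 0.6 0.3
   vertex 1.7 1.8 1.3
  endloop
 endfacet
 facet normal 0.432 0.672 -0.601
  outer loop
   vertex 3.3 1.3 0.9
   vertex 3.0 4.8 4.6
   vertex 4.4 3.9 4.6
  endloop
 endfacet
 facet normal 0.056 0.728 -0.684
  outer loop
   vertex 3.3 1.3 0.9
   vertex 1.7 1.8 1.3
   vertex 3.0 4.8 4.6
  endloop
 endfacet
 facet normal -0.558 -0.473 0.682
  outer loop
   vertex 1.0 2.9 3.9
   vertex 0.7 2.1 3.1
   vertex 2.6 1.3 4.1
  endloop
 endfacet
 facet normal -0.232 -0.111 0.966
  outer loop
   vertex 1.0 2.9 3.9
   vertex 2.6 1.3 4.1
   vertex 3.0 4.8 4.6
  endloop
 endfacet
 facet normal -0.598 0.668 -0.443
  outer loop
   vertex 1.0 2.9 3.9
   vertex 1.7 1.8 1.3
   vertex 0.7 2.1 3.1
  endloop
 endfacet
 facet normal -0.529 0.721 -0.447
  outer loop
   vertex 1.0 2.9 3.9
   vertex 3.0 4.8 4.6
   vertex 1.7 1.8 1.3
  endloop
 endfacet
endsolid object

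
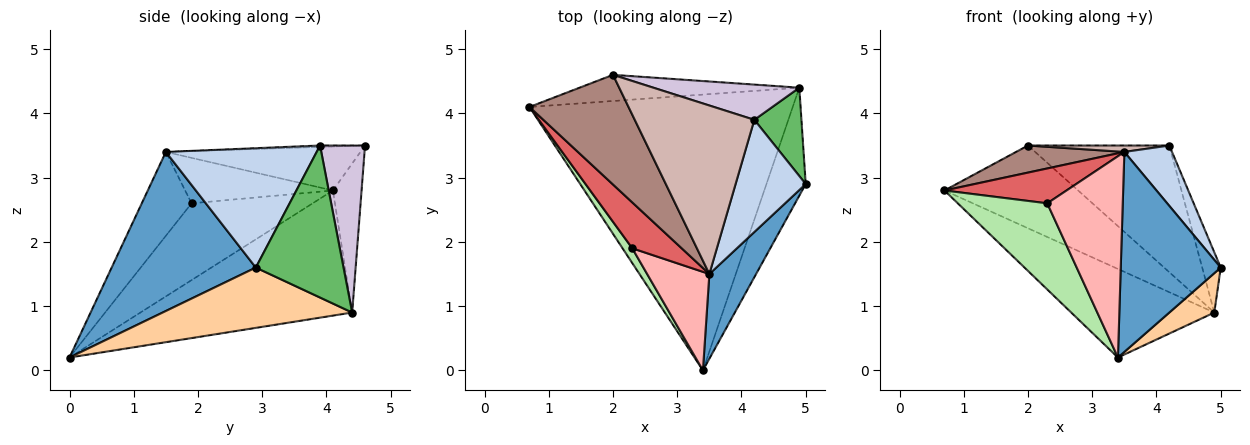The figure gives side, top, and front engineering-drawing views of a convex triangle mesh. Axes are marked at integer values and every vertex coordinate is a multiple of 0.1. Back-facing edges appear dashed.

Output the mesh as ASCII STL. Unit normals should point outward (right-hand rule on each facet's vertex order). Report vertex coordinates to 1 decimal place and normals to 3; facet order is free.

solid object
 facet normal 0.799 -0.554 0.235
  outer loop
   vertex 3.5 1.5 3.4
   vertex 3.4 0.0 0.2
   vertex 5.0 2.9 1.6
  endloop
 endfacet
 facet normal 0.832 -0.263 0.489
  outer loop
   vertex 3.5 1.5 3.4
   vertex 5.0 2.9 1.6
   vertex 4.2 3.9 3.5
  endloop
 endfacet
 facet normal -0.412 0.279 -0.867
  outer loop
   vertex 4.9 4.4 0.9
   vertex 3.4 0.0 0.2
   vertex 0.7 4.1 2.8
  endloop
 endfacet
 facet normal 0.822 -0.195 -0.535
  outer loop
   vertex 4.9 4.4 0.9
   vertex 5.0 2.9 1.6
   vertex 3.4 0.0 0.2
  endloop
 endfacet
 facet normal 0.936 0.198 0.290
  outer loop
   vertex 4.9 4.4 0.9
   vertex 4.2 3.9 3.5
   vertex 5.0 2.9 1.6
  endloop
 endfacet
 facet normal -0.800 -0.591 0.101
  outer loop
   vertex 2.3 1.9 2.6
   vertex 0.7 4.1 2.8
   vertex 3.4 0.0 0.2
  endloop
 endfacet
 facet normal -0.591 -0.488 0.642
  outer loop
   vertex 2.3 1.9 2.6
   vertex 3.5 1.5 3.4
   vertex 0.7 4.1 2.8
  endloop
 endfacet
 facet normal -0.510 -0.773 0.378
  outer loop
   vertex 2.3 1.9 2.6
   vertex 3.4 0.0 0.2
   vertex 3.5 1.5 3.4
  endloop
 endfacet
 facet normal -0.200 0.934 -0.295
  outer loop
   vertex 2.0 4.6 3.5
   vertex 4.9 4.4 0.9
   vertex 0.7 4.1 2.8
  endloop
 endfacet
 facet normal 0.293 0.921 0.256
  outer loop
   vertex 2.0 4.6 3.5
   vertex 4.2 3.9 3.5
   vertex 4.9 4.4 0.9
  endloop
 endfacet
 facet normal -0.395 -0.220 0.892
  outer loop
   vertex 2.0 4.6 3.5
   vertex 0.7 4.1 2.8
   vertex 3.5 1.5 3.4
  endloop
 endfacet
 facet normal -0.012 -0.038 0.999
  outer loop
   vertex 2.0 4.6 3.5
   vertex 3.5 1.5 3.4
   vertex 4.2 3.9 3.5
  endloop
 endfacet
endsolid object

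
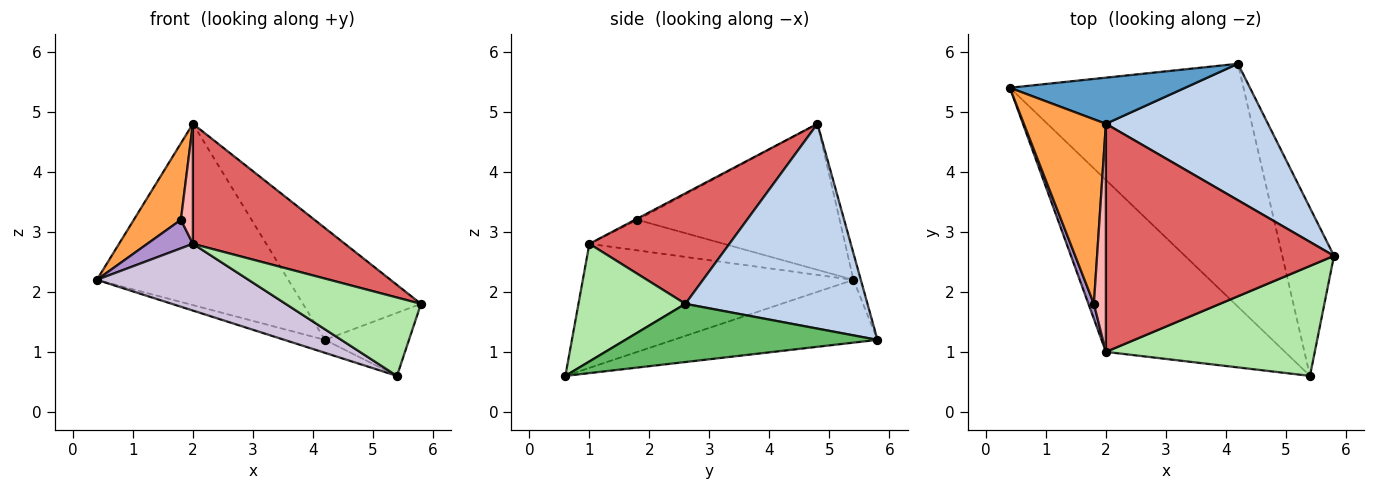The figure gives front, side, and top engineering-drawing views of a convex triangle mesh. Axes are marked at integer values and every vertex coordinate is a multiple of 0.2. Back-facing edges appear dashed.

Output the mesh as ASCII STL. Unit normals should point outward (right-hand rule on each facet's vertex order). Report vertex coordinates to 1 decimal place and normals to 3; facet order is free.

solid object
 facet normal -0.037 0.968 0.246
  outer loop
   vertex 2.0 4.8 4.8
   vertex 4.2 5.8 1.2
   vertex 0.4 5.4 2.2
  endloop
 endfacet
 facet normal 0.699 0.453 0.553
  outer loop
   vertex 2.0 4.8 4.8
   vertex 5.8 2.6 1.8
   vertex 4.2 5.8 1.2
  endloop
 endfacet
 facet normal -0.854 -0.199 0.480
  outer loop
   vertex 1.8 1.8 3.2
   vertex 2.0 4.8 4.8
   vertex 0.4 5.4 2.2
  endloop
 endfacet
 facet normal -0.259 0.051 -0.964
  outer loop
   vertex 5.4 0.6 0.6
   vertex 0.4 5.4 2.2
   vertex 4.2 5.8 1.2
  endloop
 endfacet
 facet normal 0.725 0.242 -0.645
  outer loop
   vertex 5.4 0.6 0.6
   vertex 4.2 5.8 1.2
   vertex 5.8 2.6 1.8
  endloop
 endfacet
 facet normal 0.417 -0.528 0.740
  outer loop
   vertex 2.0 1.0 2.8
   vertex 5.4 0.6 0.6
   vertex 5.8 2.6 1.8
  endloop
 endfacet
 facet normal 0.394 -0.428 0.813
  outer loop
   vertex 2.0 1.0 2.8
   vertex 5.8 2.6 1.8
   vertex 2.0 4.8 4.8
  endloop
 endfacet
 facet normal -0.093 -0.464 0.881
  outer loop
   vertex 2.0 1.0 2.8
   vertex 2.0 4.8 4.8
   vertex 1.8 1.8 3.2
  endloop
 endfacet
 facet normal -0.934 -0.317 0.167
  outer loop
   vertex 2.0 1.0 2.8
   vertex 1.8 1.8 3.2
   vertex 0.4 5.4 2.2
  endloop
 endfacet
 facet normal -0.542 -0.304 -0.783
  outer loop
   vertex 2.0 1.0 2.8
   vertex 0.4 5.4 2.2
   vertex 5.4 0.6 0.6
  endloop
 endfacet
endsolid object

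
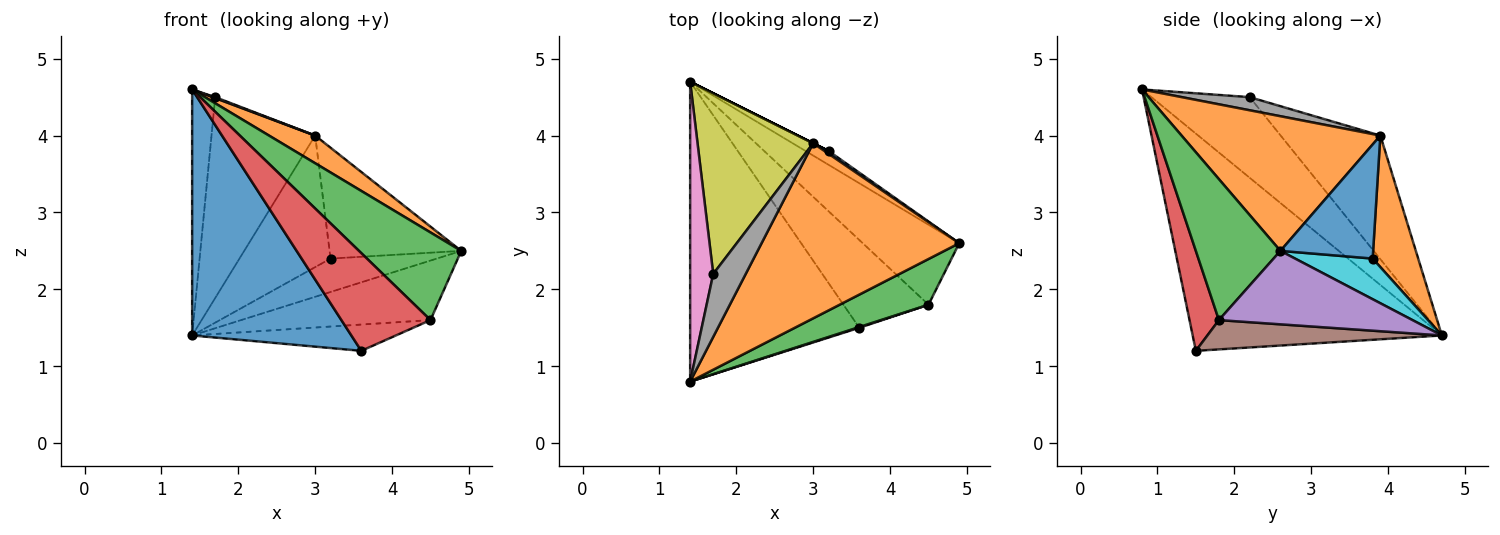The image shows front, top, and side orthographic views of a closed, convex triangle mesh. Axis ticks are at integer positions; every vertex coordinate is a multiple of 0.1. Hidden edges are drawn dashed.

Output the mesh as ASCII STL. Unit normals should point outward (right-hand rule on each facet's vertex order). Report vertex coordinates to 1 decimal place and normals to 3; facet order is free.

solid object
 facet normal -0.705 -0.450 -0.549
  outer loop
   vertex 3.6 1.5 1.2
   vertex 1.4 0.8 4.6
   vertex 1.4 4.7 1.4
  endloop
 endfacet
 facet normal 0.558 -0.130 0.819
  outer loop
   vertex 3.0 3.9 4.0
   vertex 1.4 0.8 4.6
   vertex 4.9 2.6 2.5
  endloop
 endfacet
 facet normal 0.591 -0.715 0.373
  outer loop
   vertex 4.5 1.8 1.6
   vertex 4.9 2.6 2.5
   vertex 1.4 0.8 4.6
  endloop
 endfacet
 facet normal 0.313 -0.950 0.007
  outer loop
   vertex 4.5 1.8 1.6
   vertex 1.4 0.8 4.6
   vertex 3.6 1.5 1.2
  endloop
 endfacet
 facet normal 0.521 0.510 -0.685
  outer loop
   vertex 4.5 1.8 1.6
   vertex 1.4 4.7 1.4
   vertex 4.9 2.6 2.5
  endloop
 endfacet
 facet normal 0.314 0.272 -0.910
  outer loop
   vertex 4.5 1.8 1.6
   vertex 3.6 1.5 1.2
   vertex 1.4 4.7 1.4
  endloop
 endfacet
 facet normal -0.938 0.220 0.268
  outer loop
   vertex 1.7 2.2 4.5
   vertex 1.4 4.7 1.4
   vertex 1.4 0.8 4.6
  endloop
 endfacet
 facet normal 0.375 -0.014 0.927
  outer loop
   vertex 1.7 2.2 4.5
   vertex 1.4 0.8 4.6
   vertex 3.0 3.9 4.0
  endloop
 endfacet
 facet normal -0.582 0.605 0.544
  outer loop
   vertex 1.7 2.2 4.5
   vertex 3.0 3.9 4.0
   vertex 1.4 4.7 1.4
  endloop
 endfacet
 facet normal 0.559 0.766 -0.317
  outer loop
   vertex 3.2 3.8 2.4
   vertex 4.9 2.6 2.5
   vertex 1.4 4.7 1.4
  endloop
 endfacet
 facet normal 0.576 0.817 0.021
  outer loop
   vertex 3.2 3.8 2.4
   vertex 3.0 3.9 4.0
   vertex 4.9 2.6 2.5
  endloop
 endfacet
 facet normal 0.447 0.894 0.000
  outer loop
   vertex 3.2 3.8 2.4
   vertex 1.4 4.7 1.4
   vertex 3.0 3.9 4.0
  endloop
 endfacet
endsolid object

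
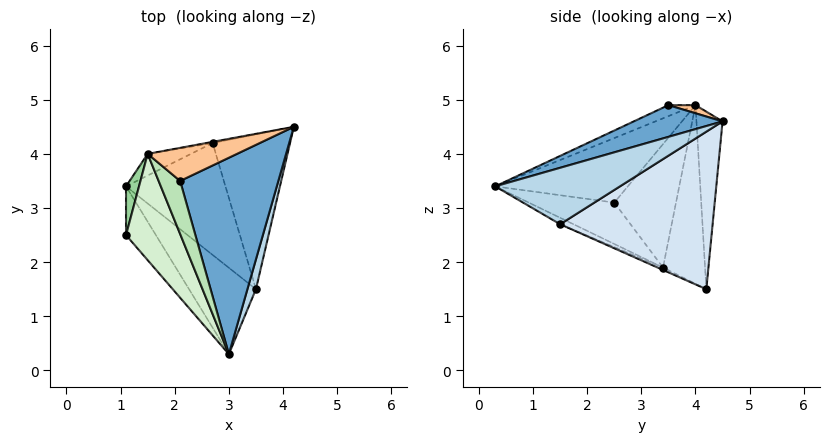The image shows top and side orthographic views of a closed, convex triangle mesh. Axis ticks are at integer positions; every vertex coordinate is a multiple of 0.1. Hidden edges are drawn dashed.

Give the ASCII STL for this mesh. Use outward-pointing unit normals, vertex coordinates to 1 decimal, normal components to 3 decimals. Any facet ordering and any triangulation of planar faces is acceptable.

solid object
 facet normal 0.289 -0.338 0.895
  outer loop
   vertex 2.1 3.5 4.9
   vertex 3.0 0.3 3.4
   vertex 4.2 4.5 4.6
  endloop
 endfacet
 facet normal -0.639 -0.615 -0.461
  outer loop
   vertex 1.1 2.5 3.1
   vertex 1.1 3.4 1.9
   vertex 3.0 0.3 3.4
  endloop
 endfacet
 facet normal 0.940 -0.309 0.142
  outer loop
   vertex 3.5 1.5 2.7
   vertex 4.2 4.5 4.6
   vertex 3.0 0.3 3.4
  endloop
 endfacet
 facet normal 0.895 0.070 -0.440
  outer loop
   vertex 3.5 1.5 2.7
   vertex 2.7 4.2 1.5
   vertex 4.2 4.5 4.6
  endloop
 endfacet
 facet normal -0.085 -0.476 -0.876
  outer loop
   vertex 3.5 1.5 2.7
   vertex 3.0 0.3 3.4
   vertex 1.1 3.4 1.9
  endloop
 endfacet
 facet normal -0.022 -0.411 -0.911
  outer loop
   vertex 3.5 1.5 2.7
   vertex 1.1 3.4 1.9
   vertex 2.7 4.2 1.5
  endloop
 endfacet
 facet normal 0.090 0.108 0.990
  outer loop
   vertex 1.5 4.0 4.9
   vertex 2.1 3.5 4.9
   vertex 4.2 4.5 4.6
  endloop
 endfacet
 facet normal -0.183 0.983 -0.007
  outer loop
   vertex 1.5 4.0 4.9
   vertex 4.2 4.5 4.6
   vertex 2.7 4.2 1.5
  endloop
 endfacet
 facet normal -0.467 0.877 -0.113
  outer loop
   vertex 1.5 4.0 4.9
   vertex 2.7 4.2 1.5
   vertex 1.1 3.4 1.9
  endloop
 endfacet
 facet normal -0.985 0.138 0.104
  outer loop
   vertex 1.5 4.0 4.9
   vertex 1.1 3.4 1.9
   vertex 1.1 2.5 3.1
  endloop
 endfacet
 facet normal -0.399 -0.479 0.782
  outer loop
   vertex 1.5 4.0 4.9
   vertex 3.0 0.3 3.4
   vertex 2.1 3.5 4.9
  endloop
 endfacet
 facet normal -0.663 -0.496 0.561
  outer loop
   vertex 1.5 4.0 4.9
   vertex 1.1 2.5 3.1
   vertex 3.0 0.3 3.4
  endloop
 endfacet
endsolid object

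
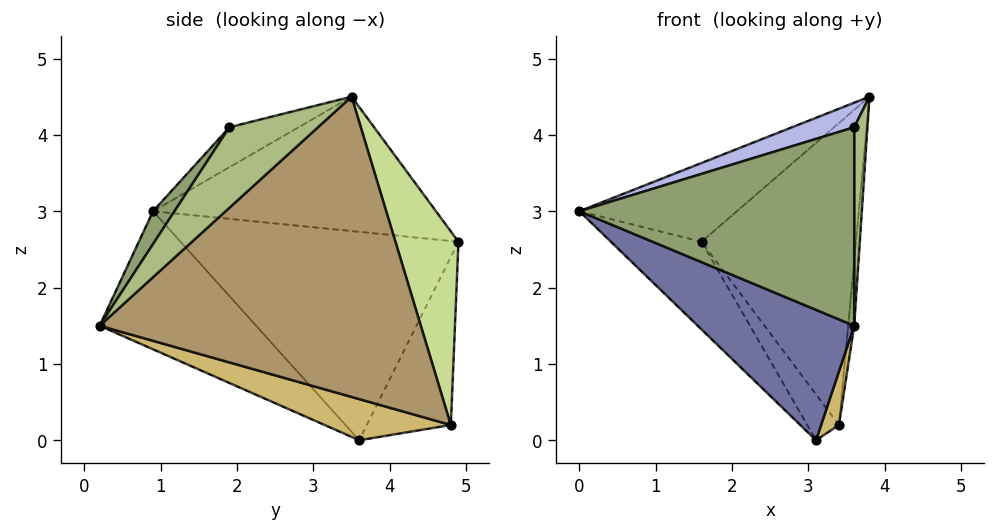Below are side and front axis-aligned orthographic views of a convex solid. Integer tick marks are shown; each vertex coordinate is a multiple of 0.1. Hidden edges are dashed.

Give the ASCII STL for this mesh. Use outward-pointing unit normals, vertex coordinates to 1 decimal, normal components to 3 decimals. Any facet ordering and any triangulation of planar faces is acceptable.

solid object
 facet normal -0.417 -0.417 -0.807
  outer loop
   vertex 3.1 3.6 0.0
   vertex 3.6 0.2 1.5
   vertex 0.0 0.9 3.0
  endloop
 endfacet
 facet normal -0.515 0.287 0.808
  outer loop
   vertex 1.6 4.9 2.6
   vertex 0.0 0.9 3.0
   vertex 3.8 3.5 4.5
  endloop
 endfacet
 facet normal -0.778 0.254 -0.575
  outer loop
   vertex 1.6 4.9 2.6
   vertex 3.1 3.6 0.0
   vertex 0.0 0.9 3.0
  endloop
 endfacet
 facet normal -0.232 -0.208 0.950
  outer loop
   vertex 3.6 1.9 4.1
   vertex 3.8 3.5 4.5
   vertex 0.0 0.9 3.0
  endloop
 endfacet
 facet normal 0.065 -0.835 0.546
  outer loop
   vertex 3.6 1.9 4.1
   vertex 0.0 0.9 3.0
   vertex 3.6 0.2 1.5
  endloop
 endfacet
 facet normal 0.984 -0.147 0.096
  outer loop
   vertex 3.6 1.9 4.1
   vertex 3.6 0.2 1.5
   vertex 3.8 3.5 4.5
  endloop
 endfacet
 facet normal 0.367 0.899 0.238
  outer loop
   vertex 3.4 4.8 0.2
   vertex 1.6 4.9 2.6
   vertex 3.8 3.5 4.5
  endloop
 endfacet
 facet normal -0.761 0.287 -0.582
  outer loop
   vertex 3.4 4.8 0.2
   vertex 3.1 3.6 0.0
   vertex 1.6 4.9 2.6
  endloop
 endfacet
 facet normal 0.996 0.019 -0.087
  outer loop
   vertex 3.4 4.8 0.2
   vertex 3.8 3.5 4.5
   vertex 3.6 0.2 1.5
  endloop
 endfacet
 facet normal 0.831 -0.117 -0.543
  outer loop
   vertex 3.4 4.8 0.2
   vertex 3.6 0.2 1.5
   vertex 3.1 3.6 0.0
  endloop
 endfacet
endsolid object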